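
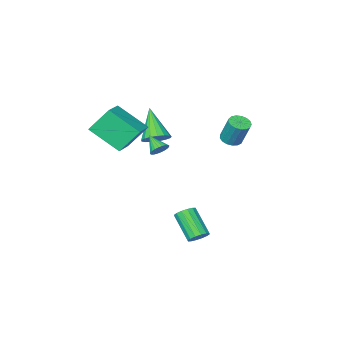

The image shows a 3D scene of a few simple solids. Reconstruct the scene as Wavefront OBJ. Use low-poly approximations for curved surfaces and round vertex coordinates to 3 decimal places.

v 2.149 3.18 3.072
v 2.473 2.954 2.749
v 2.211 2.36 3.708
v 2.599 3.054 2.866
v 2.656 3.174 3.015
v 2.636 3.294 3.172
v 2.543 3.397 3.314
v 2.389 3.467 3.419
v 2.199 3.494 3.472
v 2.001 3.472 3.463
v 1.826 3.406 3.395
v 1.7 3.306 3.278
v 1.643 3.187 3.129
v 1.662 3.067 2.972
v 1.756 2.964 2.83
v 1.91 2.894 2.725
v 2.1 2.867 2.673
v 2.298 2.889 2.681
v -2.867 1.832 1.942
v -2.313 1.66 2.05
v -2.379 2.296 3.406
v -2.933 2.468 3.298
v -2.283 1.914 1.932
v -2.349 2.551 3.288
v -2.386 2.15 1.816
v -2.453 2.787 3.172
v -2.6 2.313 1.729
v -2.667 2.95 3.085
v -2.875 2.366 1.691
v -2.942 3.002 3.047
v -3.148 2.296 1.71
v -3.214 2.932 3.067
v -3.356 2.12 1.782
v -3.423 2.756 3.139
v -3.453 1.878 1.891
v -3.519 2.514 3.248
v -3.415 1.625 2.012
v -3.482 2.262 3.368
v -3.251 1.42 2.116
v -3.318 2.056 3.473
v -3 1.309 2.181
v -3.066 1.946 3.537
v -2.718 1.318 2.19
v -2.784 1.954 3.547
v -2.47 1.444 2.143
v -2.536 2.081 3.5
v 0.558 4.129 -2.92
v 0.987 3.856 -3.2
v 0.97 2.619 -2.02
v 0.542 2.891 -1.74
v 1.125 4.039 -3.006
v 1.108 2.802 -1.826
v 1.111 4.246 -2.789
v 1.095 3.009 -1.609
v 0.949 4.422 -2.607
v 0.933 3.184 -1.427
v 0.683 4.519 -2.509
v 0.666 3.281 -1.329
v 0.383 4.511 -2.521
v 0.366 3.274 -1.341
v 0.13 4.401 -2.64
v 0.113 3.164 -1.46
v -0.008 4.218 -2.834
v -0.025 2.981 -1.654
v 0.005 4.011 -3.051
v -0.011 2.774 -1.871
v 0.167 3.836 -3.233
v 0.151 2.598 -2.053
v 0.434 3.739 -3.331
v 0.417 2.501 -2.151
v 0.734 3.746 -3.319
v 0.717 2.509 -2.139
v 0.37 0.068 2.062
v 1.095 -0.16 2.062
v -0.01 -1.148 3.618
v 1.094 0.127 2.285
v 0.927 0.4 2.458
v 0.632 0.597 2.54
v 0.278 0.673 2.513
v -0.056 0.61 2.382
v -0.292 0.423 2.178
v -0.376 0.154 1.948
v -0.29 -0.134 1.744
v -0.052 -0.376 1.612
v 0.282 -0.517 1.584
v 0.637 -0.523 1.666
v 0.93 -0.394 1.838
v 2.053 0.156 2.053
v 2.936 -1.225 3.199
v 1.198 0.669 3.33
v 2.08 -0.712 4.476
v 3.12 1.112 2.384
v 4.002 -0.269 3.53
v 2.264 1.625 3.661
v 3.147 0.244 4.807
f 2 1 4
f 2 4 3
f 4 1 5
f 4 5 3
f 5 1 6
f 5 6 3
f 6 1 7
f 6 7 3
f 7 1 8
f 7 8 3
f 8 1 9
f 8 9 3
f 9 1 10
f 9 10 3
f 10 1 11
f 10 11 3
f 11 1 12
f 11 12 3
f 12 1 13
f 12 13 3
f 13 1 14
f 13 14 3
f 14 1 15
f 14 15 3
f 15 1 16
f 15 16 3
f 16 1 17
f 16 17 3
f 17 1 18
f 17 18 3
f 18 1 2
f 18 2 3
f 20 19 23
f 20 23 21
f 21 23 24
f 21 24 22
f 23 19 25
f 23 25 24
f 24 25 26
f 24 26 22
f 25 19 27
f 25 27 26
f 26 27 28
f 26 28 22
f 27 19 29
f 27 29 28
f 28 29 30
f 28 30 22
f 29 19 31
f 29 31 30
f 30 31 32
f 30 32 22
f 31 19 33
f 31 33 32
f 32 33 34
f 32 34 22
f 33 19 35
f 33 35 34
f 34 35 36
f 34 36 22
f 35 19 37
f 35 37 36
f 36 37 38
f 36 38 22
f 37 19 39
f 37 39 38
f 38 39 40
f 38 40 22
f 39 19 41
f 39 41 40
f 40 41 42
f 40 42 22
f 41 19 43
f 41 43 42
f 42 43 44
f 42 44 22
f 43 19 45
f 43 45 44
f 44 45 46
f 44 46 22
f 45 19 20
f 45 20 46
f 46 20 21
f 46 21 22
f 48 47 51
f 48 51 49
f 49 51 52
f 49 52 50
f 51 47 53
f 51 53 52
f 52 53 54
f 52 54 50
f 53 47 55
f 53 55 54
f 54 55 56
f 54 56 50
f 55 47 57
f 55 57 56
f 56 57 58
f 56 58 50
f 57 47 59
f 57 59 58
f 58 59 60
f 58 60 50
f 59 47 61
f 59 61 60
f 60 61 62
f 60 62 50
f 61 47 63
f 61 63 62
f 62 63 64
f 62 64 50
f 63 47 65
f 63 65 64
f 64 65 66
f 64 66 50
f 65 47 67
f 65 67 66
f 66 67 68
f 66 68 50
f 67 47 69
f 67 69 68
f 68 69 70
f 68 70 50
f 69 47 71
f 69 71 70
f 70 71 72
f 70 72 50
f 71 47 48
f 71 48 72
f 72 48 49
f 72 49 50
f 74 73 76
f 74 76 75
f 76 73 77
f 76 77 75
f 77 73 78
f 77 78 75
f 78 73 79
f 78 79 75
f 79 73 80
f 79 80 75
f 80 73 81
f 80 81 75
f 81 73 82
f 81 82 75
f 82 73 83
f 82 83 75
f 83 73 84
f 83 84 75
f 84 73 85
f 84 85 75
f 85 73 86
f 85 86 75
f 86 73 87
f 86 87 75
f 87 73 74
f 87 74 75
f 89 91 88
f 92 89 88
f 88 91 90
f 90 92 88
f 89 95 91
f 93 89 92
f 93 95 89
f 91 95 90
f 94 92 90
f 90 95 94
f 94 93 92
f 95 93 94



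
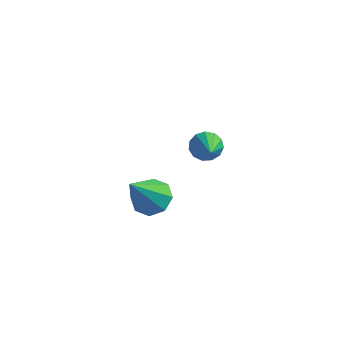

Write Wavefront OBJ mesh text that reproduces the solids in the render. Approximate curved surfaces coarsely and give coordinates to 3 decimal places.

v -2.342 1.394 -4.437
v -1.739 1.721 -4.514
v -1.438 -0.014 -3.323
v -1.904 1.868 -4.194
v -2.208 1.865 -3.951
v -2.555 1.712 -3.863
v -2.834 1.458 -3.957
v -2.957 1.184 -4.204
v -2.885 0.976 -4.524
v -2.64 0.901 -4.817
v -2.302 0.982 -4.99
v -1.976 1.194 -4.987
v -1.766 1.469 -4.809
v -2.253 -3.185 -3.761
v -1.877 -2.595 -3.296
v -2.467 -4.435 -1.999
v -2.515 -2.52 -3.32
v -3 -2.834 -3.602
v -3.047 -3.355 -3.977
v -2.629 -3.776 -4.225
v -1.991 -3.851 -4.201
v -1.506 -3.536 -3.919
v -1.459 -3.016 -3.544
f 2 1 4
f 2 4 3
f 4 1 5
f 4 5 3
f 5 1 6
f 5 6 3
f 6 1 7
f 6 7 3
f 7 1 8
f 7 8 3
f 8 1 9
f 8 9 3
f 9 1 10
f 9 10 3
f 10 1 11
f 10 11 3
f 11 1 12
f 11 12 3
f 12 1 13
f 12 13 3
f 13 1 2
f 13 2 3
f 15 14 17
f 15 17 16
f 17 14 18
f 17 18 16
f 18 14 19
f 18 19 16
f 19 14 20
f 19 20 16
f 20 14 21
f 20 21 16
f 21 14 22
f 21 22 16
f 22 14 23
f 22 23 16
f 23 14 15
f 23 15 16



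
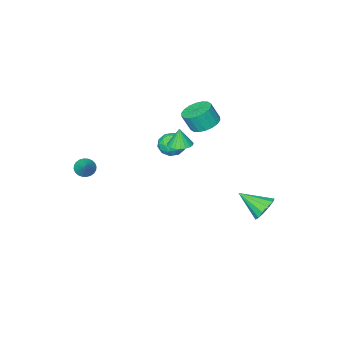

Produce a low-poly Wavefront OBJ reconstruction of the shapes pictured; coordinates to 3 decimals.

v -1.494 -0.9 1.334
v -0.664 -0.831 1.214
v -1.516 -2.009 0.546
v -0.686 -1.94 0.426
v -0.985 -2.153 1.183
v -0.971 -1.467 1.67
v -1.209 -1.373 0.09
v -1.195 -0.687 0.577
v -0.488 -1.123 0.445
v -0.35 -1.605 1.12
v -1.83 -1.235 0.64
v -1.692 -1.717 1.315
v -1.077 -0.768 1.343
v -1.103 -2.072 0.417
v -1.279 -2.197 0.862
v -0.791 -2.157 0.791
v -1.257 -1.142 1.611
v -0.77 -1.102 1.54
v -0.958 -1.879 1.522
v -1.41 -1.738 0.22
v -0.923 -1.698 0.149
v -1.389 -0.683 0.969
v -0.901 -0.643 0.898
v -1.222 -0.961 0.238
v -0.486 -0.899 0.82
v -0.499 -1.551 0.357
v -0.806 -1.218 0.16
v -0.798 -0.815 0.446
v -0.404 -1.183 1.217
v -0.418 -1.835 0.754
v -0.593 -1.96 1.199
v -0.585 -1.557 1.485
v -0.301 -1.354 0.765
v -1.762 -1.005 1.006
v -1.776 -1.657 0.543
v -1.595 -1.283 0.275
v -1.587 -0.88 0.561
v -1.681 -1.289 1.403
v -1.694 -1.941 0.94
v -1.382 -2.025 1.314
v -1.374 -1.622 1.6
v -1.879 -1.486 0.995
v -0.831 -0.302 1.629
v -0.15 -0.535 1.624
v -0.869 -0.438 2.771
v -0.115 -0.24 1.66
v -0.203 0.044 1.691
v -0.4 0.269 1.711
v -0.672 0.394 1.717
v -0.971 0.399 1.708
v -1.246 0.283 1.685
v -1.45 0.066 1.652
v -1.546 -0.216 1.616
v -1.518 -0.512 1.582
v -1.372 -0.772 1.556
v -1.133 -0.951 1.543
v -0.841 -1.017 1.544
v -0.547 -0.961 1.561
v -0.303 -0.79 1.589
v -3.283 4.046 -2.269
v -2.868 3.783 -2.987
v -2.457 2.794 -1.331
v -2.584 4.125 -2.78
v -2.522 4.442 -2.412
v -2.702 4.634 -1.998
v -3.066 4.639 -1.67
v -3.5 4.455 -1.532
v -3.864 4.142 -1.629
v -4.045 3.799 -1.928
v -3.983 3.534 -2.336
v -3.7 3.432 -2.723
v -3.284 3.525 -2.965
v -3.174 -1.101 1.932
v -2.634 -1.737 1.545
v -2.246 -2.075 2.64
v -2.786 -1.439 3.028
v -2.391 -1.408 1.56
v -2.003 -1.746 2.655
v -2.303 -1.018 1.649
v -1.915 -1.356 2.744
v -2.387 -0.645 1.794
v -1.999 -0.983 2.889
v -2.628 -0.362 1.967
v -2.239 -0.7 3.062
v -2.976 -0.225 2.132
v -2.588 -0.563 3.228
v -3.364 -0.262 2.259
v -2.976 -0.6 3.354
v -3.714 -0.465 2.32
v -3.326 -0.803 3.415
v -3.957 -0.794 2.305
v -3.569 -1.132 3.4
v -4.045 -1.184 2.216
v -3.657 -1.522 3.311
v -3.961 -1.557 2.071
v -3.573 -1.895 3.166
v -3.721 -1.84 1.898
v -3.332 -2.178 2.993
v -3.372 -1.977 1.732
v -2.984 -2.315 2.828
v -2.984 -1.94 1.606
v -2.596 -2.278 2.701
v 2.961 -3.995 -0.785
v 3.329 -3.763 -1.241
v 3.479 -3.185 0.045
v 3.131 -3.617 -1.26
v 2.908 -3.529 -1.206
v 2.693 -3.513 -1.089
v 2.519 -3.569 -0.925
v 2.412 -3.69 -0.74
v 2.388 -3.858 -0.561
v 2.452 -4.047 -0.417
v 2.594 -4.227 -0.329
v 2.791 -4.373 -0.31
v 3.014 -4.461 -0.364
v 3.23 -4.477 -0.482
v 3.404 -4.421 -0.645
v 3.511 -4.3 -0.83
v 3.534 -4.132 -1.009
v 3.47 -3.943 -1.153
f 1 38 17
f 38 12 41
f 17 41 6
f 38 41 17
f 1 17 13
f 17 6 18
f 13 18 2
f 17 18 13
f 1 13 22
f 13 2 23
f 22 23 8
f 13 23 22
f 1 22 34
f 22 8 37
f 34 37 11
f 22 37 34
f 1 34 38
f 34 11 42
f 38 42 12
f 34 42 38
f 2 18 29
f 18 6 32
f 29 32 10
f 18 32 29
f 6 41 19
f 41 12 40
f 19 40 5
f 41 40 19
f 12 42 39
f 42 11 35
f 39 35 3
f 42 35 39
f 11 37 36
f 37 8 24
f 36 24 7
f 37 24 36
f 8 23 28
f 23 2 25
f 28 25 9
f 23 25 28
f 4 30 16
f 30 10 31
f 16 31 5
f 30 31 16
f 4 16 14
f 16 5 15
f 14 15 3
f 16 15 14
f 4 14 21
f 14 3 20
f 21 20 7
f 14 20 21
f 4 21 26
f 21 7 27
f 26 27 9
f 21 27 26
f 4 26 30
f 26 9 33
f 30 33 10
f 26 33 30
f 5 31 19
f 31 10 32
f 19 32 6
f 31 32 19
f 3 15 39
f 15 5 40
f 39 40 12
f 15 40 39
f 7 20 36
f 20 3 35
f 36 35 11
f 20 35 36
f 9 27 28
f 27 7 24
f 28 24 8
f 27 24 28
f 10 33 29
f 33 9 25
f 29 25 2
f 33 25 29
f 44 43 46
f 44 46 45
f 46 43 47
f 46 47 45
f 47 43 48
f 47 48 45
f 48 43 49
f 48 49 45
f 49 43 50
f 49 50 45
f 50 43 51
f 50 51 45
f 51 43 52
f 51 52 45
f 52 43 53
f 52 53 45
f 53 43 54
f 53 54 45
f 54 43 55
f 54 55 45
f 55 43 56
f 55 56 45
f 56 43 57
f 56 57 45
f 57 43 58
f 57 58 45
f 58 43 59
f 58 59 45
f 59 43 44
f 59 44 45
f 61 60 63
f 61 63 62
f 63 60 64
f 63 64 62
f 64 60 65
f 64 65 62
f 65 60 66
f 65 66 62
f 66 60 67
f 66 67 62
f 67 60 68
f 67 68 62
f 68 60 69
f 68 69 62
f 69 60 70
f 69 70 62
f 70 60 71
f 70 71 62
f 71 60 72
f 71 72 62
f 72 60 61
f 72 61 62
f 74 73 77
f 74 77 75
f 75 77 78
f 75 78 76
f 77 73 79
f 77 79 78
f 78 79 80
f 78 80 76
f 79 73 81
f 79 81 80
f 80 81 82
f 80 82 76
f 81 73 83
f 81 83 82
f 82 83 84
f 82 84 76
f 83 73 85
f 83 85 84
f 84 85 86
f 84 86 76
f 85 73 87
f 85 87 86
f 86 87 88
f 86 88 76
f 87 73 89
f 87 89 88
f 88 89 90
f 88 90 76
f 89 73 91
f 89 91 90
f 90 91 92
f 90 92 76
f 91 73 93
f 91 93 92
f 92 93 94
f 92 94 76
f 93 73 95
f 93 95 94
f 94 95 96
f 94 96 76
f 95 73 97
f 95 97 96
f 96 97 98
f 96 98 76
f 97 73 99
f 97 99 98
f 98 99 100
f 98 100 76
f 99 73 101
f 99 101 100
f 100 101 102
f 100 102 76
f 101 73 74
f 101 74 102
f 102 74 75
f 102 75 76
f 104 103 106
f 104 106 105
f 106 103 107
f 106 107 105
f 107 103 108
f 107 108 105
f 108 103 109
f 108 109 105
f 109 103 110
f 109 110 105
f 110 103 111
f 110 111 105
f 111 103 112
f 111 112 105
f 112 103 113
f 112 113 105
f 113 103 114
f 113 114 105
f 114 103 115
f 114 115 105
f 115 103 116
f 115 116 105
f 116 103 117
f 116 117 105
f 117 103 118
f 117 118 105
f 118 103 119
f 118 119 105
f 119 103 120
f 119 120 105
f 120 103 104
f 120 104 105



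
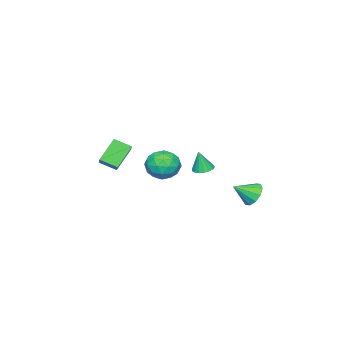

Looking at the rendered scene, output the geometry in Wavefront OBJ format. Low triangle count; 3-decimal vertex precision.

v -2.157 4.108 -3.267
v -1.789 3.892 -3.908
v -1.403 3.392 -2.593
v -1.573 4.28 -3.738
v -1.58 4.603 -3.388
v -1.807 4.736 -2.992
v -2.169 4.63 -2.701
v -2.526 4.324 -2.627
v -2.742 3.936 -2.797
v -2.735 3.613 -3.147
v -2.507 3.48 -3.543
v -2.146 3.586 -3.834
v -3.547 -1.535 -2.703
v -3.107 -0.943 -3.393
v -2.093 -2.177 -2.327
v -1.653 -1.585 -3.017
v -2.042 -1.18 -2.178
v -2.941 -0.783 -2.41
v -2.259 -2.337 -3.31
v -3.158 -1.94 -3.542
v -2.312 -1.439 -3.768
v -2.177 -0.724 -3.068
v -3.023 -2.396 -2.652
v -2.888 -1.681 -1.952
v -3.455 -1.183 -3.081
v -1.745 -1.937 -2.639
v -1.974 -1.699 -2.146
v -1.715 -1.351 -2.551
v -3.357 -1.089 -2.504
v -3.098 -0.741 -2.909
v -2.472 -0.88 -2.195
v -2.102 -2.379 -2.811
v -1.843 -2.031 -3.216
v -3.485 -1.769 -3.169
v -3.226 -1.421 -3.574
v -2.728 -2.24 -3.525
v -2.729 -1.126 -3.707
v -1.874 -1.503 -3.486
v -2.23 -1.945 -3.658
v -2.759 -1.712 -3.794
v -2.65 -0.706 -3.296
v -1.795 -1.083 -3.074
v -2.023 -0.845 -2.581
v -2.552 -0.612 -2.718
v -2.182 -0.997 -3.516
v -3.405 -2.037 -2.646
v -2.55 -2.414 -2.424
v -2.648 -2.508 -3.002
v -3.177 -2.275 -3.139
v -3.326 -1.617 -2.234
v -2.471 -1.994 -2.013
v -2.441 -1.408 -1.926
v -2.97 -1.175 -2.062
v -3.018 -2.123 -2.204
v 2.22 -0.236 0.498
v 2.523 -1.07 0.914
v 3.119 0.456 1.23
v 3.422 -0.378 1.646
v 3.198 -0.402 -0.546
v 3.501 -1.236 -0.13
v 4.097 0.29 0.186
v 4.4 -0.544 0.602
v -3.264 0.477 -2.847
v -2.791 0.847 -2.853
v -3.096 0.283 -1.633
v -3.013 1.02 -2.794
v -3.292 1.068 -2.748
v -3.565 0.981 -2.724
v -3.769 0.779 -2.729
v -3.857 0.507 -2.76
v -3.809 0.229 -2.811
v -3.636 0.007 -2.87
v -3.378 -0.107 -2.924
v -3.094 -0.087 -2.96
v -2.849 0.062 -2.97
v -2.698 0.306 -2.952
v -2.678 0.589 -2.909
f 2 1 4
f 2 4 3
f 4 1 5
f 4 5 3
f 5 1 6
f 5 6 3
f 6 1 7
f 6 7 3
f 7 1 8
f 7 8 3
f 8 1 9
f 8 9 3
f 9 1 10
f 9 10 3
f 10 1 11
f 10 11 3
f 11 1 12
f 11 12 3
f 12 1 2
f 12 2 3
f 13 50 29
f 50 24 53
f 29 53 18
f 50 53 29
f 13 29 25
f 29 18 30
f 25 30 14
f 29 30 25
f 13 25 34
f 25 14 35
f 34 35 20
f 25 35 34
f 13 34 46
f 34 20 49
f 46 49 23
f 34 49 46
f 13 46 50
f 46 23 54
f 50 54 24
f 46 54 50
f 14 30 41
f 30 18 44
f 41 44 22
f 30 44 41
f 18 53 31
f 53 24 52
f 31 52 17
f 53 52 31
f 24 54 51
f 54 23 47
f 51 47 15
f 54 47 51
f 23 49 48
f 49 20 36
f 48 36 19
f 49 36 48
f 20 35 40
f 35 14 37
f 40 37 21
f 35 37 40
f 16 42 28
f 42 22 43
f 28 43 17
f 42 43 28
f 16 28 26
f 28 17 27
f 26 27 15
f 28 27 26
f 16 26 33
f 26 15 32
f 33 32 19
f 26 32 33
f 16 33 38
f 33 19 39
f 38 39 21
f 33 39 38
f 16 38 42
f 38 21 45
f 42 45 22
f 38 45 42
f 17 43 31
f 43 22 44
f 31 44 18
f 43 44 31
f 15 27 51
f 27 17 52
f 51 52 24
f 27 52 51
f 19 32 48
f 32 15 47
f 48 47 23
f 32 47 48
f 21 39 40
f 39 19 36
f 40 36 20
f 39 36 40
f 22 45 41
f 45 21 37
f 41 37 14
f 45 37 41
f 56 58 55
f 59 56 55
f 55 58 57
f 57 59 55
f 56 62 58
f 60 56 59
f 60 62 56
f 58 62 57
f 61 59 57
f 57 62 61
f 61 60 59
f 62 60 61
f 64 63 66
f 64 66 65
f 66 63 67
f 66 67 65
f 67 63 68
f 67 68 65
f 68 63 69
f 68 69 65
f 69 63 70
f 69 70 65
f 70 63 71
f 70 71 65
f 71 63 72
f 71 72 65
f 72 63 73
f 72 73 65
f 73 63 74
f 73 74 65
f 74 63 75
f 74 75 65
f 75 63 76
f 75 76 65
f 76 63 77
f 76 77 65
f 77 63 64
f 77 64 65



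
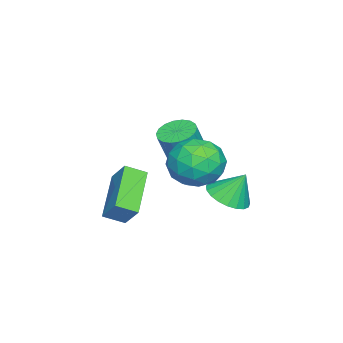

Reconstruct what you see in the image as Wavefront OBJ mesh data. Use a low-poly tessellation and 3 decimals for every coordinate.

v 1.755 -3.739 -3.007
v 2.099 -4.444 -2.63
v 0.026 -4.036 -1.985
v 0.37 -4.74 -1.608
v 2.13 -3.12 -2.192
v 2.474 -3.824 -1.815
v 0.401 -3.416 -1.17
v 0.745 -4.121 -0.793
v -0.368 -0.77 -2.23
v 0.362 -1.15 -1.948
v -0.472 -0.17 -1.15
v 0.489 -0.849 -2.103
v 0.468 -0.534 -2.28
v 0.303 -0.26 -2.448
v 0.022 -0.074 -2.578
v -0.327 -0.008 -2.649
v -0.683 -0.074 -2.647
v -0.984 -0.26 -2.573
v -1.179 -0.534 -2.439
v -1.233 -0.849 -2.27
v -1.138 -1.15 -2.094
v -0.909 -1.386 -1.941
v -0.587 -1.515 -1.838
v -0.227 -1.515 -1.803
v 0.109 -1.386 -1.842
v -1.711 -2.553 -1.48
v -1.014 -2.53 -1.728
v -0.392 -2.864 -0.007
v -1.089 -2.887 0.24
v -1.073 -2.216 -1.646
v -0.451 -2.551 0.075
v -1.258 -1.97 -1.531
v -0.636 -2.304 0.19
v -1.533 -1.838 -1.406
v -0.911 -2.173 0.315
v -1.843 -1.849 -1.296
v -1.221 -2.183 0.425
v -2.127 -1.998 -1.222
v -1.505 -2.333 0.499
v -2.329 -2.258 -1.2
v -1.707 -2.592 0.521
v -2.408 -2.576 -1.233
v -1.786 -2.91 0.488
v -2.349 -2.889 -1.315
v -1.727 -3.224 0.406
v -2.164 -3.136 -1.43
v -1.542 -3.47 0.291
v -1.889 -3.267 -1.555
v -1.267 -3.602 0.166
v -1.579 -3.257 -1.665
v -0.957 -3.591 0.056
v -1.295 -3.107 -1.739
v -0.673 -3.442 -0.018
v -1.093 -2.848 -1.761
v -0.471 -3.182 -0.04
v 1.391 -1.274 0.91
v 2.012 -0.661 1.515
v 2.648 -1.399 -0.255
v 3.269 -0.786 0.35
v 3.019 -1.768 0.669
v 2.242 -1.69 1.389
v 2.418 -0.37 -0.129
v 1.641 -0.292 0.591
v 2.647 -0.102 0.873
v 3.019 -0.966 1.366
v 1.641 -1.094 -0.106
v 2.013 -1.958 0.387
v 1.591 -0.956 1.315
v 3.069 -1.104 -0.055
v 2.921 -1.68 0.133
v 3.287 -1.32 0.488
v 1.726 -1.561 1.241
v 2.092 -1.201 1.596
v 2.683 -1.852 1.099
v 2.568 -0.859 -0.336
v 2.934 -0.499 0.019
v 1.373 -0.74 0.772
v 1.739 -0.38 1.127
v 1.977 -0.208 0.161
v 2.33 -0.268 1.293
v 3.069 -0.342 0.608
v 2.568 -0.097 0.326
v 2.112 -0.051 0.75
v 2.548 -0.776 1.583
v 3.287 -0.849 0.898
v 3.14 -1.426 1.086
v 2.683 -1.381 1.509
v 2.921 -0.447 1.205
v 1.373 -1.211 0.362
v 2.112 -1.284 -0.323
v 1.977 -0.679 -0.249
v 1.52 -0.634 0.174
v 1.591 -1.718 0.652
v 2.33 -1.792 -0.033
v 2.548 -2.009 0.51
v 2.092 -1.963 0.934
v 1.739 -1.613 0.055
f 2 4 1
f 5 2 1
f 1 4 3
f 3 5 1
f 2 8 4
f 6 2 5
f 6 8 2
f 4 8 3
f 7 5 3
f 3 8 7
f 7 6 5
f 8 6 7
f 10 9 12
f 10 12 11
f 12 9 13
f 12 13 11
f 13 9 14
f 13 14 11
f 14 9 15
f 14 15 11
f 15 9 16
f 15 16 11
f 16 9 17
f 16 17 11
f 17 9 18
f 17 18 11
f 18 9 19
f 18 19 11
f 19 9 20
f 19 20 11
f 20 9 21
f 20 21 11
f 21 9 22
f 21 22 11
f 22 9 23
f 22 23 11
f 23 9 24
f 23 24 11
f 24 9 25
f 24 25 11
f 25 9 10
f 25 10 11
f 27 26 30
f 27 30 28
f 28 30 31
f 28 31 29
f 30 26 32
f 30 32 31
f 31 32 33
f 31 33 29
f 32 26 34
f 32 34 33
f 33 34 35
f 33 35 29
f 34 26 36
f 34 36 35
f 35 36 37
f 35 37 29
f 36 26 38
f 36 38 37
f 37 38 39
f 37 39 29
f 38 26 40
f 38 40 39
f 39 40 41
f 39 41 29
f 40 26 42
f 40 42 41
f 41 42 43
f 41 43 29
f 42 26 44
f 42 44 43
f 43 44 45
f 43 45 29
f 44 26 46
f 44 46 45
f 45 46 47
f 45 47 29
f 46 26 48
f 46 48 47
f 47 48 49
f 47 49 29
f 48 26 50
f 48 50 49
f 49 50 51
f 49 51 29
f 50 26 52
f 50 52 51
f 51 52 53
f 51 53 29
f 52 26 54
f 52 54 53
f 53 54 55
f 53 55 29
f 54 26 27
f 54 27 55
f 55 27 28
f 55 28 29
f 56 93 72
f 93 67 96
f 72 96 61
f 93 96 72
f 56 72 68
f 72 61 73
f 68 73 57
f 72 73 68
f 56 68 77
f 68 57 78
f 77 78 63
f 68 78 77
f 56 77 89
f 77 63 92
f 89 92 66
f 77 92 89
f 56 89 93
f 89 66 97
f 93 97 67
f 89 97 93
f 57 73 84
f 73 61 87
f 84 87 65
f 73 87 84
f 61 96 74
f 96 67 95
f 74 95 60
f 96 95 74
f 67 97 94
f 97 66 90
f 94 90 58
f 97 90 94
f 66 92 91
f 92 63 79
f 91 79 62
f 92 79 91
f 63 78 83
f 78 57 80
f 83 80 64
f 78 80 83
f 59 85 71
f 85 65 86
f 71 86 60
f 85 86 71
f 59 71 69
f 71 60 70
f 69 70 58
f 71 70 69
f 59 69 76
f 69 58 75
f 76 75 62
f 69 75 76
f 59 76 81
f 76 62 82
f 81 82 64
f 76 82 81
f 59 81 85
f 81 64 88
f 85 88 65
f 81 88 85
f 60 86 74
f 86 65 87
f 74 87 61
f 86 87 74
f 58 70 94
f 70 60 95
f 94 95 67
f 70 95 94
f 62 75 91
f 75 58 90
f 91 90 66
f 75 90 91
f 64 82 83
f 82 62 79
f 83 79 63
f 82 79 83
f 65 88 84
f 88 64 80
f 84 80 57
f 88 80 84



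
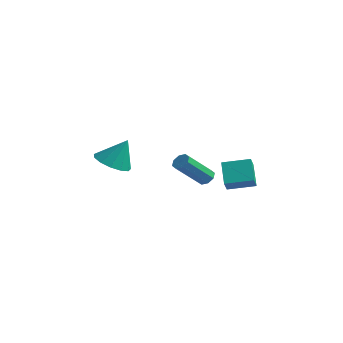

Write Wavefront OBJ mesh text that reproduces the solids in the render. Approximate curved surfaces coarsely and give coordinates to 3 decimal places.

v 0.316 -0.402 -0.775
v 0.676 -0.165 -0.434
v 0.305 -1.681 1.015
v -0.056 -1.918 0.675
v 0.285 -0.019 -0.382
v -0.086 -1.535 1.068
v -0.088 -0.097 -0.559
v -0.46 -1.613 0.89
v -0.225 -0.354 -0.863
v -0.596 -1.87 0.586
v -0.045 -0.639 -1.115
v -0.416 -2.155 0.334
v 0.346 -0.785 -1.168
v -0.025 -2.301 0.282
v 0.72 -0.707 -0.99
v 0.348 -2.223 0.459
v 0.856 -0.45 -0.686
v 0.485 -1.966 0.763
v 1.657 -0.538 0.275
v 1.93 -1.043 0.874
v 2.785 0.409 0.557
v 3.059 -0.096 1.157
v 2.541 -1.284 -0.757
v 2.815 -1.789 -0.157
v 3.67 -0.337 -0.474
v 3.943 -0.842 0.125
v -3.522 -3.375 0.096
v -2.556 -3.16 -0.338
v -2.958 -2.785 1.644
v -2.891 -2.657 -0.407
v -3.427 -2.382 -0.317
v -3.992 -2.422 -0.096
v -4.408 -2.765 0.186
v -4.543 -3.301 0.44
v -4.354 -3.861 0.584
v -3.9 -4.267 0.573
v -3.326 -4.389 0.411
v -2.815 -4.19 0.149
v -2.528 -3.731 -0.13
f 2 1 5
f 2 5 3
f 3 5 6
f 3 6 4
f 5 1 7
f 5 7 6
f 6 7 8
f 6 8 4
f 7 1 9
f 7 9 8
f 8 9 10
f 8 10 4
f 9 1 11
f 9 11 10
f 10 11 12
f 10 12 4
f 11 1 13
f 11 13 12
f 12 13 14
f 12 14 4
f 13 1 15
f 13 15 14
f 14 15 16
f 14 16 4
f 15 1 17
f 15 17 16
f 16 17 18
f 16 18 4
f 17 1 2
f 17 2 18
f 18 2 3
f 18 3 4
f 20 22 19
f 23 20 19
f 19 22 21
f 21 23 19
f 20 26 22
f 24 20 23
f 24 26 20
f 22 26 21
f 25 23 21
f 21 26 25
f 25 24 23
f 26 24 25
f 28 27 30
f 28 30 29
f 30 27 31
f 30 31 29
f 31 27 32
f 31 32 29
f 32 27 33
f 32 33 29
f 33 27 34
f 33 34 29
f 34 27 35
f 34 35 29
f 35 27 36
f 35 36 29
f 36 27 37
f 36 37 29
f 37 27 38
f 37 38 29
f 38 27 39
f 38 39 29
f 39 27 28
f 39 28 29



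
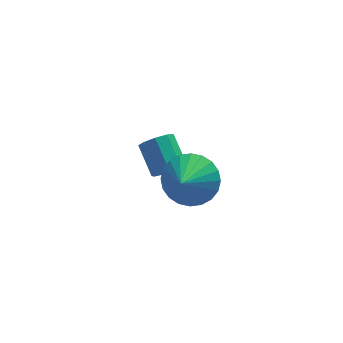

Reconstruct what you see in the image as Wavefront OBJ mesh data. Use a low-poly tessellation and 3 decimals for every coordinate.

v -2.564 0.729 -1.578
v -2.26 1.054 -1.995
v -2.451 2.076 -1.339
v -2.756 1.751 -0.922
v -2.666 1.04 -2.093
v -2.857 2.063 -1.436
v -3.024 0.881 -1.95
v -3.215 1.904 -1.293
v -3.167 0.651 -1.633
v -3.358 1.673 -0.976
v -3.028 0.457 -1.29
v -3.219 1.479 -0.633
v -2.673 0.39 -1.083
v -2.864 1.413 -0.426
v -2.266 0.482 -1.107
v -2.457 1.504 -0.45
v -1.999 0.689 -1.352
v -2.19 1.711 -0.695
v -1.997 0.915 -1.703
v -2.188 1.937 -1.046
v -2.659 -2.316 1.287
v -2.19 -1.911 1.967
v -3.161 -3.124 2.113
v -2.495 -1.721 1.968
v -2.824 -1.621 1.866
v -3.128 -1.627 1.675
v -3.361 -1.738 1.425
v -3.487 -1.937 1.155
v -3.487 -2.194 0.904
v -3.36 -2.469 0.711
v -3.128 -2.722 0.606
v -2.823 -2.912 0.605
v -2.494 -3.012 0.707
v -2.19 -3.006 0.898
v -1.957 -2.895 1.148
v -1.831 -2.696 1.419
v -1.831 -2.439 1.669
v -1.958 -2.163 1.862
f 2 1 5
f 2 5 3
f 3 5 6
f 3 6 4
f 5 1 7
f 5 7 6
f 6 7 8
f 6 8 4
f 7 1 9
f 7 9 8
f 8 9 10
f 8 10 4
f 9 1 11
f 9 11 10
f 10 11 12
f 10 12 4
f 11 1 13
f 11 13 12
f 12 13 14
f 12 14 4
f 13 1 15
f 13 15 14
f 14 15 16
f 14 16 4
f 15 1 17
f 15 17 16
f 16 17 18
f 16 18 4
f 17 1 19
f 17 19 18
f 18 19 20
f 18 20 4
f 19 1 2
f 19 2 20
f 20 2 3
f 20 3 4
f 22 21 24
f 22 24 23
f 24 21 25
f 24 25 23
f 25 21 26
f 25 26 23
f 26 21 27
f 26 27 23
f 27 21 28
f 27 28 23
f 28 21 29
f 28 29 23
f 29 21 30
f 29 30 23
f 30 21 31
f 30 31 23
f 31 21 32
f 31 32 23
f 32 21 33
f 32 33 23
f 33 21 34
f 33 34 23
f 34 21 35
f 34 35 23
f 35 21 36
f 35 36 23
f 36 21 37
f 36 37 23
f 37 21 38
f 37 38 23
f 38 21 22
f 38 22 23



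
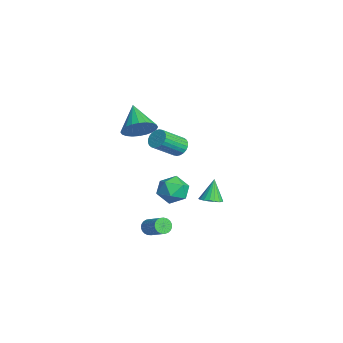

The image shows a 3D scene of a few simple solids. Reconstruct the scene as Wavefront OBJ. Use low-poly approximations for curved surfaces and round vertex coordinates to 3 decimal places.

v 0.049 -0.496 -4.091
v 0.356 -0.85 -4.315
v 1.458 -0.379 -3.553
v 1.151 -0.024 -3.329
v 0.376 -0.682 -4.449
v 1.478 -0.211 -3.687
v 0.341 -0.481 -4.521
v 1.442 -0.01 -3.76
v 0.254 -0.283 -4.519
v 1.356 0.188 -3.757
v 0.132 -0.122 -4.443
v 1.234 0.349 -3.681
v -0.004 -0.025 -4.305
v 1.098 0.446 -3.544
v -0.131 -0.009 -4.131
v 0.971 0.462 -3.369
v -0.227 -0.078 -3.95
v 0.875 0.393 -3.188
v -0.275 -0.219 -3.793
v 0.827 0.252 -3.031
v -0.267 -0.407 -3.688
v 0.835 0.064 -2.926
v -0.205 -0.611 -3.652
v 0.897 -0.14 -2.89
v -0.098 -0.795 -3.692
v 1.004 -0.324 -2.931
v 0.034 -0.927 -3.801
v 1.135 -0.456 -3.04
v 0.168 -0.985 -3.961
v 1.27 -0.514 -3.199
v 0.282 -0.957 -4.142
v 1.384 -0.486 -3.381
v -2.398 3.462 -4.164
v -1.765 3.524 -3.922
v -2.922 3.798 -2.876
v -1.828 3.804 -4.02
v -2.003 4.015 -4.147
v -2.256 4.117 -4.277
v -2.538 4.09 -4.384
v -2.792 3.938 -4.448
v -2.968 3.692 -4.456
v -3.03 3.4 -4.405
v -2.968 3.121 -4.307
v -2.793 2.909 -4.18
v -2.539 2.807 -4.05
v -2.258 2.834 -3.943
v -2.004 2.986 -3.879
v -1.828 3.233 -3.872
v -0.25 -0.935 3.225
v 0.213 -1.424 3.923
v -1.73 -0.925 4.215
v 0.283 -1.066 4.025
v 0.272 -0.688 4.004
v 0.182 -0.348 3.866
v 0.025 -0.097 3.629
v -0.173 0.026 3.331
v -0.383 0.003 3.017
v -0.573 -0.162 2.735
v -0.714 -0.446 2.527
v -0.784 -0.804 2.426
v -0.773 -1.181 2.446
v -0.682 -1.522 2.585
v -0.526 -1.772 2.821
v -0.327 -1.896 3.119
v -0.117 -1.873 3.433
v 0.073 -1.707 3.715
v -2.145 1.408 -2.366
v -1.461 1.552 -3.051
v -1.099 0.608 -1.489
v -0.415 0.752 -2.174
v -0.741 1.505 -1.642
v -1.387 2 -2.184
v -1.173 0.16 -2.356
v -1.819 0.655 -2.898
v -0.86 0.781 -3.044
v -0.594 1.612 -2.603
v -1.966 0.548 -1.937
v -1.7 1.379 -1.496
v 0.626 0.941 2.18
v 1.186 1.177 2.237
v 1.613 -0.085 3.276
v 1.054 -0.321 3.22
v 1.072 1.285 2.415
v 1.499 0.023 3.455
v 0.89 1.341 2.558
v 1.317 0.079 3.597
v 0.668 1.336 2.643
v 1.095 0.074 3.683
v 0.439 1.271 2.658
v 0.866 0.009 3.697
v 0.239 1.156 2.6
v 0.666 -0.107 3.639
v 0.098 1.008 2.478
v 0.525 -0.255 3.517
v 0.038 0.849 2.311
v 0.465 -0.413 3.35
v 0.067 0.705 2.124
v 0.494 -0.557 3.163
v 0.181 0.597 1.945
v 0.608 -0.665 2.985
v 0.363 0.541 1.803
v 0.79 -0.721 2.842
v 0.585 0.546 1.717
v 1.012 -0.716 2.757
v 0.814 0.611 1.703
v 1.241 -0.651 2.742
v 1.014 0.727 1.761
v 1.441 -0.536 2.8
v 1.155 0.875 1.883
v 1.582 -0.388 2.922
v 1.215 1.033 2.05
v 1.642 -0.229 3.089
f 2 1 5
f 2 5 3
f 3 5 6
f 3 6 4
f 5 1 7
f 5 7 6
f 6 7 8
f 6 8 4
f 7 1 9
f 7 9 8
f 8 9 10
f 8 10 4
f 9 1 11
f 9 11 10
f 10 11 12
f 10 12 4
f 11 1 13
f 11 13 12
f 12 13 14
f 12 14 4
f 13 1 15
f 13 15 14
f 14 15 16
f 14 16 4
f 15 1 17
f 15 17 16
f 16 17 18
f 16 18 4
f 17 1 19
f 17 19 18
f 18 19 20
f 18 20 4
f 19 1 21
f 19 21 20
f 20 21 22
f 20 22 4
f 21 1 23
f 21 23 22
f 22 23 24
f 22 24 4
f 23 1 25
f 23 25 24
f 24 25 26
f 24 26 4
f 25 1 27
f 25 27 26
f 26 27 28
f 26 28 4
f 27 1 29
f 27 29 28
f 28 29 30
f 28 30 4
f 29 1 31
f 29 31 30
f 30 31 32
f 30 32 4
f 31 1 2
f 31 2 32
f 32 2 3
f 32 3 4
f 34 33 36
f 34 36 35
f 36 33 37
f 36 37 35
f 37 33 38
f 37 38 35
f 38 33 39
f 38 39 35
f 39 33 40
f 39 40 35
f 40 33 41
f 40 41 35
f 41 33 42
f 41 42 35
f 42 33 43
f 42 43 35
f 43 33 44
f 43 44 35
f 44 33 45
f 44 45 35
f 45 33 46
f 45 46 35
f 46 33 47
f 46 47 35
f 47 33 48
f 47 48 35
f 48 33 34
f 48 34 35
f 50 49 52
f 50 52 51
f 52 49 53
f 52 53 51
f 53 49 54
f 53 54 51
f 54 49 55
f 54 55 51
f 55 49 56
f 55 56 51
f 56 49 57
f 56 57 51
f 57 49 58
f 57 58 51
f 58 49 59
f 58 59 51
f 59 49 60
f 59 60 51
f 60 49 61
f 60 61 51
f 61 49 62
f 61 62 51
f 62 49 63
f 62 63 51
f 63 49 64
f 63 64 51
f 64 49 65
f 64 65 51
f 65 49 66
f 65 66 51
f 66 49 50
f 66 50 51
f 67 78 72
f 67 72 68
f 67 68 74
f 67 74 77
f 67 77 78
f 68 72 76
f 72 78 71
f 78 77 69
f 77 74 73
f 74 68 75
f 70 76 71
f 70 71 69
f 70 69 73
f 70 73 75
f 70 75 76
f 71 76 72
f 69 71 78
f 73 69 77
f 75 73 74
f 76 75 68
f 80 79 83
f 80 83 81
f 81 83 84
f 81 84 82
f 83 79 85
f 83 85 84
f 84 85 86
f 84 86 82
f 85 79 87
f 85 87 86
f 86 87 88
f 86 88 82
f 87 79 89
f 87 89 88
f 88 89 90
f 88 90 82
f 89 79 91
f 89 91 90
f 90 91 92
f 90 92 82
f 91 79 93
f 91 93 92
f 92 93 94
f 92 94 82
f 93 79 95
f 93 95 94
f 94 95 96
f 94 96 82
f 95 79 97
f 95 97 96
f 96 97 98
f 96 98 82
f 97 79 99
f 97 99 98
f 98 99 100
f 98 100 82
f 99 79 101
f 99 101 100
f 100 101 102
f 100 102 82
f 101 79 103
f 101 103 102
f 102 103 104
f 102 104 82
f 103 79 105
f 103 105 104
f 104 105 106
f 104 106 82
f 105 79 107
f 105 107 106
f 106 107 108
f 106 108 82
f 107 79 109
f 107 109 108
f 108 109 110
f 108 110 82
f 109 79 111
f 109 111 110
f 110 111 112
f 110 112 82
f 111 79 80
f 111 80 112
f 112 80 81
f 112 81 82



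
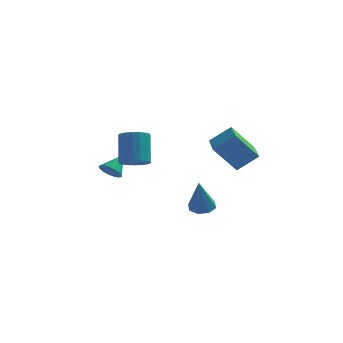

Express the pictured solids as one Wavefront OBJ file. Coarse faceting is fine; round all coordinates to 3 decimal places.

v 3.331 -0.498 0.821
v 2.158 -0.86 2.323
v 2.889 1.07 0.853
v 1.716 0.709 2.355
v 4.424 -0.209 1.745
v 3.251 -0.57 3.247
v 3.982 1.36 1.777
v 2.809 0.998 3.279
v -3.533 0.957 -0.274
v -2.953 1.003 -0.663
v -3.027 1.903 0.594
v -3.157 1.234 -0.795
v -3.447 1.401 -0.808
v -3.757 1.466 -0.699
v -4.015 1.415 -0.492
v -4.163 1.259 -0.235
v -4.167 1.033 0.012
v -4.025 0.79 0.195
v -3.771 0.586 0.27
v -3.462 0.466 0.22
v -3.169 0.459 0.057
v -2.96 0.566 -0.182
v -2.882 0.762 -0.441
v 1.605 -0.782 -1.734
v 2.337 -0.89 -1.757
v 1.555 -1.538 0.214
v 2.2 -0.377 -1.561
v 1.715 -0.1 -1.466
v 1.165 -0.223 -1.528
v 0.874 -0.673 -1.711
v 1.011 -1.187 -1.907
v 1.496 -1.463 -2.001
v 2.046 -1.34 -1.939
v -1.781 -1.288 1.297
v -1.186 -0.776 1.059
v -1.385 0.2 2.665
v -1.979 -0.312 2.903
v -1.487 -0.618 0.926
v -1.686 0.358 2.532
v -1.846 -0.593 0.867
v -2.045 0.383 2.473
v -2.192 -0.706 0.892
v -2.391 0.27 2.498
v -2.457 -0.934 0.998
v -2.656 0.042 2.604
v -2.588 -1.232 1.163
v -2.786 -0.256 2.769
v -2.558 -1.541 1.354
v -2.757 -0.565 2.961
v -2.375 -1.8 1.535
v -2.574 -0.824 3.141
v -2.074 -1.958 1.668
v -2.273 -0.982 3.274
v -1.715 -1.983 1.727
v -1.914 -1.007 3.333
v -1.369 -1.87 1.702
v -1.568 -0.894 3.308
v -1.104 -1.642 1.596
v -1.303 -0.666 3.202
v -0.974 -1.344 1.431
v -1.172 -0.368 3.037
v -1.003 -1.035 1.239
v -1.202 -0.059 2.846
f 2 4 1
f 5 2 1
f 1 4 3
f 3 5 1
f 2 8 4
f 6 2 5
f 6 8 2
f 4 8 3
f 7 5 3
f 3 8 7
f 7 6 5
f 8 6 7
f 10 9 12
f 10 12 11
f 12 9 13
f 12 13 11
f 13 9 14
f 13 14 11
f 14 9 15
f 14 15 11
f 15 9 16
f 15 16 11
f 16 9 17
f 16 17 11
f 17 9 18
f 17 18 11
f 18 9 19
f 18 19 11
f 19 9 20
f 19 20 11
f 20 9 21
f 20 21 11
f 21 9 22
f 21 22 11
f 22 9 23
f 22 23 11
f 23 9 10
f 23 10 11
f 25 24 27
f 25 27 26
f 27 24 28
f 27 28 26
f 28 24 29
f 28 29 26
f 29 24 30
f 29 30 26
f 30 24 31
f 30 31 26
f 31 24 32
f 31 32 26
f 32 24 33
f 32 33 26
f 33 24 25
f 33 25 26
f 35 34 38
f 35 38 36
f 36 38 39
f 36 39 37
f 38 34 40
f 38 40 39
f 39 40 41
f 39 41 37
f 40 34 42
f 40 42 41
f 41 42 43
f 41 43 37
f 42 34 44
f 42 44 43
f 43 44 45
f 43 45 37
f 44 34 46
f 44 46 45
f 45 46 47
f 45 47 37
f 46 34 48
f 46 48 47
f 47 48 49
f 47 49 37
f 48 34 50
f 48 50 49
f 49 50 51
f 49 51 37
f 50 34 52
f 50 52 51
f 51 52 53
f 51 53 37
f 52 34 54
f 52 54 53
f 53 54 55
f 53 55 37
f 54 34 56
f 54 56 55
f 55 56 57
f 55 57 37
f 56 34 58
f 56 58 57
f 57 58 59
f 57 59 37
f 58 34 60
f 58 60 59
f 59 60 61
f 59 61 37
f 60 34 62
f 60 62 61
f 61 62 63
f 61 63 37
f 62 34 35
f 62 35 63
f 63 35 36
f 63 36 37



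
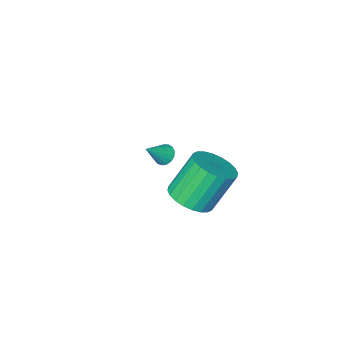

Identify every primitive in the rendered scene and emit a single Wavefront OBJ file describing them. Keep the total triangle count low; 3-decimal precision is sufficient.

v -4.039 -2.544 -0.992
v -3.739 -2.229 -1.36
v -3.021 -2.436 -0.068
v -3.884 -2.045 -1.221
v -4.066 -1.976 -1.029
v -4.241 -2.036 -0.829
v -4.37 -2.213 -0.667
v -4.423 -2.466 -0.579
v -4.389 -2.737 -0.585
v -4.274 -2.963 -0.686
v -4.105 -3.093 -0.856
v -3.922 -3.098 -1.058
v -3.765 -2.975 -1.244
v -3.671 -2.754 -1.374
v -3.662 -2.484 -1.415
v -2.075 2.665 0.85
v -1.298 2.153 1.358
v -2.348 2.383 3.197
v -3.125 2.895 2.69
v -1.167 2.544 1.383
v -2.216 2.774 3.223
v -1.174 2.954 1.328
v -2.224 3.184 3.167
v -1.319 3.32 1.2
v -2.368 3.55 3.039
v -1.578 3.586 1.019
v -2.627 3.816 2.858
v -1.913 3.712 0.812
v -2.962 3.942 2.651
v -2.273 3.678 0.611
v -3.322 3.908 2.45
v -2.603 3.491 0.446
v -3.652 3.721 2.286
v -2.852 3.177 0.343
v -3.902 3.407 2.182
v -2.984 2.786 0.317
v -4.033 3.016 2.157
v -2.976 2.376 0.373
v -4.026 2.606 2.212
v -2.832 2.01 0.501
v -3.881 2.24 2.34
v -2.573 1.744 0.682
v -3.622 1.974 2.521
v -2.238 1.618 0.889
v -3.287 1.848 2.728
v -1.878 1.652 1.09
v -2.927 1.882 2.929
v -1.548 1.839 1.254
v -2.597 2.069 3.094
f 2 1 4
f 2 4 3
f 4 1 5
f 4 5 3
f 5 1 6
f 5 6 3
f 6 1 7
f 6 7 3
f 7 1 8
f 7 8 3
f 8 1 9
f 8 9 3
f 9 1 10
f 9 10 3
f 10 1 11
f 10 11 3
f 11 1 12
f 11 12 3
f 12 1 13
f 12 13 3
f 13 1 14
f 13 14 3
f 14 1 15
f 14 15 3
f 15 1 2
f 15 2 3
f 17 16 20
f 17 20 18
f 18 20 21
f 18 21 19
f 20 16 22
f 20 22 21
f 21 22 23
f 21 23 19
f 22 16 24
f 22 24 23
f 23 24 25
f 23 25 19
f 24 16 26
f 24 26 25
f 25 26 27
f 25 27 19
f 26 16 28
f 26 28 27
f 27 28 29
f 27 29 19
f 28 16 30
f 28 30 29
f 29 30 31
f 29 31 19
f 30 16 32
f 30 32 31
f 31 32 33
f 31 33 19
f 32 16 34
f 32 34 33
f 33 34 35
f 33 35 19
f 34 16 36
f 34 36 35
f 35 36 37
f 35 37 19
f 36 16 38
f 36 38 37
f 37 38 39
f 37 39 19
f 38 16 40
f 38 40 39
f 39 40 41
f 39 41 19
f 40 16 42
f 40 42 41
f 41 42 43
f 41 43 19
f 42 16 44
f 42 44 43
f 43 44 45
f 43 45 19
f 44 16 46
f 44 46 45
f 45 46 47
f 45 47 19
f 46 16 48
f 46 48 47
f 47 48 49
f 47 49 19
f 48 16 17
f 48 17 49
f 49 17 18
f 49 18 19



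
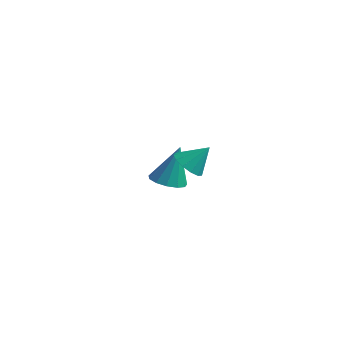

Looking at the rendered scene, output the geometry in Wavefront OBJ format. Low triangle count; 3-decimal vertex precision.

v 0.894 -2.697 2.782
v 1.528 -2.595 2.271
v 1.566 -2.083 3.738
v 1.259 -2.223 2.221
v 0.874 -2.001 2.349
v 0.496 -2 2.614
v 0.244 -2.22 2.933
v 0.198 -2.592 3.203
v 0.374 -2.997 3.34
v 0.714 -3.307 3.3
v 1.112 -3.423 3.095
v 1.44 -3.308 2.791
v 1.595 -3 2.484
v -4.081 3.1 -2.81
v -3.246 2.67 -2.778
v -3.819 3.76 -0.77
v -3.153 3.162 -2.949
v -3.355 3.635 -3.076
v -3.788 3.938 -3.119
v -4.313 3.975 -3.063
v -4.765 3.734 -2.927
v -4.999 3.292 -2.754
v -4.942 2.789 -2.599
v -4.612 2.385 -2.511
v -4.113 2.208 -2.517
v -3.604 2.314 -2.617
f 2 1 4
f 2 4 3
f 4 1 5
f 4 5 3
f 5 1 6
f 5 6 3
f 6 1 7
f 6 7 3
f 7 1 8
f 7 8 3
f 8 1 9
f 8 9 3
f 9 1 10
f 9 10 3
f 10 1 11
f 10 11 3
f 11 1 12
f 11 12 3
f 12 1 13
f 12 13 3
f 13 1 2
f 13 2 3
f 15 14 17
f 15 17 16
f 17 14 18
f 17 18 16
f 18 14 19
f 18 19 16
f 19 14 20
f 19 20 16
f 20 14 21
f 20 21 16
f 21 14 22
f 21 22 16
f 22 14 23
f 22 23 16
f 23 14 24
f 23 24 16
f 24 14 25
f 24 25 16
f 25 14 26
f 25 26 16
f 26 14 15
f 26 15 16



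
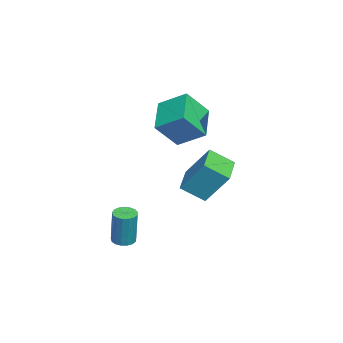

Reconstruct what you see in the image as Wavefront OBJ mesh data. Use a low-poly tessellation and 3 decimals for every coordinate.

v -0.711 2.785 -1.737
v -0.637 1.547 -0.893
v -0.401 3.99 0.004
v -0.327 2.752 0.848
v 1.107 2.708 -2.008
v 1.181 1.47 -1.164
v 1.417 3.913 -0.267
v 1.491 2.675 0.577
v -1.799 0.99 0.44
v -3.735 0.919 1.327
v -1.438 2.466 1.346
v -3.373 2.396 2.233
v -1.107 -0.056 1.867
v -3.042 -0.126 2.754
v -0.745 1.421 2.773
v -2.681 1.35 3.66
v 1.98 -1.179 -4.473
v 2.347 -0.688 -4.569
v 2.687 -0.551 -2.562
v 2.32 -1.041 -2.467
v 2.078 -0.569 -4.532
v 2.418 -0.432 -2.525
v 1.787 -0.59 -4.481
v 2.126 -0.452 -2.474
v 1.539 -0.745 -4.428
v 1.879 -0.608 -2.422
v 1.393 -1 -4.386
v 1.733 -0.863 -2.379
v 1.381 -1.296 -4.364
v 1.721 -1.158 -2.357
v 1.507 -1.565 -4.367
v 1.846 -1.427 -2.36
v 1.741 -1.745 -4.394
v 2.08 -1.608 -2.387
v 2.029 -1.796 -4.439
v 2.369 -1.658 -2.433
v 2.307 -1.705 -4.493
v 2.647 -1.568 -2.486
v 2.51 -1.494 -4.541
v 2.849 -1.357 -2.535
v 2.591 -1.211 -4.575
v 2.931 -1.073 -2.568
v 2.532 -0.92 -4.585
v 2.872 -0.782 -2.578
f 2 4 1
f 5 2 1
f 1 4 3
f 3 5 1
f 2 8 4
f 6 2 5
f 6 8 2
f 4 8 3
f 7 5 3
f 3 8 7
f 7 6 5
f 8 6 7
f 10 12 9
f 13 10 9
f 9 12 11
f 11 13 9
f 10 16 12
f 14 10 13
f 14 16 10
f 12 16 11
f 15 13 11
f 11 16 15
f 15 14 13
f 16 14 15
f 18 17 21
f 18 21 19
f 19 21 22
f 19 22 20
f 21 17 23
f 21 23 22
f 22 23 24
f 22 24 20
f 23 17 25
f 23 25 24
f 24 25 26
f 24 26 20
f 25 17 27
f 25 27 26
f 26 27 28
f 26 28 20
f 27 17 29
f 27 29 28
f 28 29 30
f 28 30 20
f 29 17 31
f 29 31 30
f 30 31 32
f 30 32 20
f 31 17 33
f 31 33 32
f 32 33 34
f 32 34 20
f 33 17 35
f 33 35 34
f 34 35 36
f 34 36 20
f 35 17 37
f 35 37 36
f 36 37 38
f 36 38 20
f 37 17 39
f 37 39 38
f 38 39 40
f 38 40 20
f 39 17 41
f 39 41 40
f 40 41 42
f 40 42 20
f 41 17 43
f 41 43 42
f 42 43 44
f 42 44 20
f 43 17 18
f 43 18 44
f 44 18 19
f 44 19 20



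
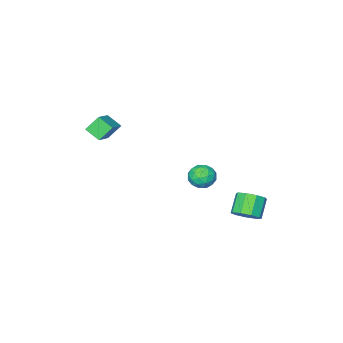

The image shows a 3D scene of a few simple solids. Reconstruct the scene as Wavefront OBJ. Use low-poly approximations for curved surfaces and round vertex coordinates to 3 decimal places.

v -3.539 3.53 -2.231
v -3.051 2.81 -2.213
v -3.853 2.29 -1.232
v -4.341 3.01 -1.249
v -2.838 3.21 -1.827
v -3.64 2.69 -0.846
v -2.953 3.759 -1.63
v -3.755 3.239 -0.649
v -3.342 4.202 -1.714
v -4.144 3.682 -0.733
v -3.824 4.33 -2.04
v -4.626 3.81 -1.058
v -4.172 4.083 -2.455
v -4.974 3.563 -1.473
v -4.224 3.578 -2.765
v -5.026 3.058 -1.783
v -3.956 3.051 -2.825
v -4.758 2.531 -1.844
v -3.492 2.747 -2.607
v -4.294 2.227 -1.626
v -0.212 -4.58 3.08
v 0.963 -3.777 3.788
v -0.495 -3.696 2.548
v 0.68 -2.893 3.256
v 0.5 -4.867 2.224
v 1.675 -4.064 2.932
v 0.217 -3.983 1.692
v 1.392 -3.18 2.4
v -1.655 2.94 1.143
v -1.259 2.478 1.724
v -1.861 1.822 0.396
v -1.465 1.36 0.977
v -2.215 1.7 1.149
v -2.088 2.391 1.611
v -1.032 1.909 0.509
v -0.905 2.6 0.971
v -0.874 1.841 1.333
v -1.605 1.712 1.728
v -1.515 2.588 0.392
v -2.246 2.459 0.787
v -1.439 2.807 1.499
v -1.681 1.493 0.621
v -2.122 1.692 0.722
v -1.89 1.421 1.063
v -1.926 2.756 1.433
v -1.693 2.485 1.774
v -2.255 2.027 1.436
v -1.427 1.815 0.346
v -1.194 1.544 0.687
v -1.23 2.879 1.057
v -0.998 2.608 1.398
v -0.865 2.273 0.684
v -0.98 2.162 1.611
v -1.101 1.504 1.171
v -0.847 1.827 0.897
v -0.772 2.233 1.168
v -1.41 2.086 1.843
v -1.531 1.428 1.404
v -1.972 1.628 1.505
v -1.897 2.034 1.776
v -1.184 1.711 1.613
v -1.589 2.872 0.716
v -1.71 2.214 0.277
v -1.223 2.266 0.344
v -1.148 2.672 0.615
v -2.019 2.796 0.949
v -2.14 2.138 0.509
v -2.348 2.067 0.952
v -2.273 2.473 1.223
v -1.936 2.589 0.507
f 2 1 5
f 2 5 3
f 3 5 6
f 3 6 4
f 5 1 7
f 5 7 6
f 6 7 8
f 6 8 4
f 7 1 9
f 7 9 8
f 8 9 10
f 8 10 4
f 9 1 11
f 9 11 10
f 10 11 12
f 10 12 4
f 11 1 13
f 11 13 12
f 12 13 14
f 12 14 4
f 13 1 15
f 13 15 14
f 14 15 16
f 14 16 4
f 15 1 17
f 15 17 16
f 16 17 18
f 16 18 4
f 17 1 19
f 17 19 18
f 18 19 20
f 18 20 4
f 19 1 2
f 19 2 20
f 20 2 3
f 20 3 4
f 22 24 21
f 25 22 21
f 21 24 23
f 23 25 21
f 22 28 24
f 26 22 25
f 26 28 22
f 24 28 23
f 27 25 23
f 23 28 27
f 27 26 25
f 28 26 27
f 29 66 45
f 66 40 69
f 45 69 34
f 66 69 45
f 29 45 41
f 45 34 46
f 41 46 30
f 45 46 41
f 29 41 50
f 41 30 51
f 50 51 36
f 41 51 50
f 29 50 62
f 50 36 65
f 62 65 39
f 50 65 62
f 29 62 66
f 62 39 70
f 66 70 40
f 62 70 66
f 30 46 57
f 46 34 60
f 57 60 38
f 46 60 57
f 34 69 47
f 69 40 68
f 47 68 33
f 69 68 47
f 40 70 67
f 70 39 63
f 67 63 31
f 70 63 67
f 39 65 64
f 65 36 52
f 64 52 35
f 65 52 64
f 36 51 56
f 51 30 53
f 56 53 37
f 51 53 56
f 32 58 44
f 58 38 59
f 44 59 33
f 58 59 44
f 32 44 42
f 44 33 43
f 42 43 31
f 44 43 42
f 32 42 49
f 42 31 48
f 49 48 35
f 42 48 49
f 32 49 54
f 49 35 55
f 54 55 37
f 49 55 54
f 32 54 58
f 54 37 61
f 58 61 38
f 54 61 58
f 33 59 47
f 59 38 60
f 47 60 34
f 59 60 47
f 31 43 67
f 43 33 68
f 67 68 40
f 43 68 67
f 35 48 64
f 48 31 63
f 64 63 39
f 48 63 64
f 37 55 56
f 55 35 52
f 56 52 36
f 55 52 56
f 38 61 57
f 61 37 53
f 57 53 30
f 61 53 57



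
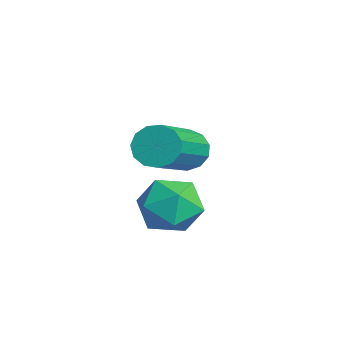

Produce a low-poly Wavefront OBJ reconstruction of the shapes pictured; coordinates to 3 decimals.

v -1.708 3.831 0.424
v -1.283 4.052 0.08
v 0.074 2.949 1.051
v -0.352 2.729 1.396
v -1.306 4.255 0.343
v 0.051 3.152 1.314
v -1.456 4.323 0.631
v -0.099 3.221 1.602
v -1.687 4.236 0.854
v -0.33 3.133 1.825
v -1.925 4.02 0.94
v -0.568 2.917 1.911
v -2.093 3.744 0.863
v -0.736 2.641 1.834
v -2.14 3.496 0.647
v -0.783 2.393 1.618
v -2.05 3.354 0.36
v -0.693 2.252 1.331
v -1.851 3.364 0.093
v -0.494 2.262 1.064
v -1.607 3.523 -0.068
v -0.25 2.42 0.903
v -1.395 3.779 -0.073
v -0.038 2.676 0.898
v 0.015 2.843 0.332
v 0.627 3.227 0.698
v 0.873 2.153 -0.378
v 1.485 2.537 -0.012
v 1.028 2.014 0.404
v 0.498 2.441 0.843
v 1.002 2.939 -0.523
v 0.472 3.366 -0.084
v 1.237 3.286 0.169
v 1.253 2.715 0.743
v 0.247 2.665 -0.423
v 0.263 2.094 0.151
f 2 1 5
f 2 5 3
f 3 5 6
f 3 6 4
f 5 1 7
f 5 7 6
f 6 7 8
f 6 8 4
f 7 1 9
f 7 9 8
f 8 9 10
f 8 10 4
f 9 1 11
f 9 11 10
f 10 11 12
f 10 12 4
f 11 1 13
f 11 13 12
f 12 13 14
f 12 14 4
f 13 1 15
f 13 15 14
f 14 15 16
f 14 16 4
f 15 1 17
f 15 17 16
f 16 17 18
f 16 18 4
f 17 1 19
f 17 19 18
f 18 19 20
f 18 20 4
f 19 1 21
f 19 21 20
f 20 21 22
f 20 22 4
f 21 1 23
f 21 23 22
f 22 23 24
f 22 24 4
f 23 1 2
f 23 2 24
f 24 2 3
f 24 3 4
f 25 36 30
f 25 30 26
f 25 26 32
f 25 32 35
f 25 35 36
f 26 30 34
f 30 36 29
f 36 35 27
f 35 32 31
f 32 26 33
f 28 34 29
f 28 29 27
f 28 27 31
f 28 31 33
f 28 33 34
f 29 34 30
f 27 29 36
f 31 27 35
f 33 31 32
f 34 33 26



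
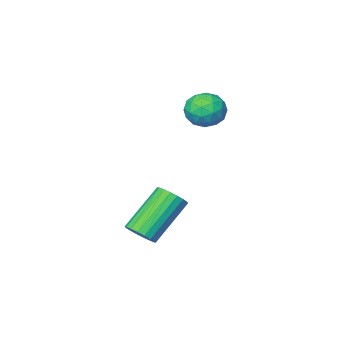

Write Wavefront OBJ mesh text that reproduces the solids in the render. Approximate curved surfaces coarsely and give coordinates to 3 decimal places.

v -1.407 0.677 1.124
v -1.032 0.353 0.701
v -2.208 0.647 0.439
v -1.833 0.323 0.016
v -2.028 0.034 0.566
v -1.533 0.052 0.99
v -1.707 0.948 0.15
v -1.212 0.966 0.574
v -1.218 0.52 0.099
v -1.416 -0.045 0.356
v -1.824 1.045 0.784
v -2.022 0.48 1.041
v -1.149 0.518 0.973
v -2.091 0.482 0.167
v -2.206 0.312 0.491
v -1.985 0.121 0.242
v -1.444 0.341 1.143
v -1.223 0.15 0.894
v -1.809 -0.037 0.815
v -2.017 0.85 0.246
v -1.796 0.659 -0.003
v -1.255 0.879 0.898
v -1.034 0.688 0.649
v -1.431 1.037 0.325
v -1.038 0.425 0.37
v -1.509 0.407 -0.033
v -1.434 0.775 0.046
v -1.143 0.786 0.295
v -1.155 0.093 0.521
v -1.626 0.075 0.118
v -1.74 -0.095 0.442
v -1.449 -0.084 0.691
v -1.264 0.191 0.167
v -1.614 0.925 1.022
v -2.085 0.907 0.619
v -1.791 1.084 0.449
v -1.5 1.095 0.698
v -1.731 0.593 1.173
v -2.202 0.575 0.77
v -2.097 0.214 0.845
v -1.806 0.225 1.094
v -1.976 0.809 0.973
v 1.161 1.744 -3.073
v 1.493 1.852 -2.714
v 0.35 1.625 -1.589
v 0.019 1.516 -1.947
v 1.405 2.051 -2.763
v 0.263 1.824 -1.637
v 1.27 2.189 -2.873
v 0.127 1.962 -1.747
v 1.113 2.239 -3.022
v -0.03 2.011 -1.897
v 0.965 2.19 -3.182
v -0.177 1.963 -2.056
v 0.857 2.054 -3.32
v -0.286 1.826 -2.194
v 0.808 1.856 -3.409
v -0.334 1.628 -2.283
v 0.83 1.635 -3.431
v -0.313 1.408 -2.306
v 0.917 1.436 -3.383
v -0.225 1.209 -2.257
v 1.053 1.298 -3.273
v -0.09 1.071 -2.147
v 1.21 1.249 -3.123
v 0.067 1.021 -1.998
v 1.357 1.297 -2.964
v 0.215 1.07 -1.838
v 1.466 1.434 -2.826
v 0.323 1.206 -1.7
v 1.514 1.632 -2.737
v 0.372 1.404 -1.611
f 1 38 17
f 38 12 41
f 17 41 6
f 38 41 17
f 1 17 13
f 17 6 18
f 13 18 2
f 17 18 13
f 1 13 22
f 13 2 23
f 22 23 8
f 13 23 22
f 1 22 34
f 22 8 37
f 34 37 11
f 22 37 34
f 1 34 38
f 34 11 42
f 38 42 12
f 34 42 38
f 2 18 29
f 18 6 32
f 29 32 10
f 18 32 29
f 6 41 19
f 41 12 40
f 19 40 5
f 41 40 19
f 12 42 39
f 42 11 35
f 39 35 3
f 42 35 39
f 11 37 36
f 37 8 24
f 36 24 7
f 37 24 36
f 8 23 28
f 23 2 25
f 28 25 9
f 23 25 28
f 4 30 16
f 30 10 31
f 16 31 5
f 30 31 16
f 4 16 14
f 16 5 15
f 14 15 3
f 16 15 14
f 4 14 21
f 14 3 20
f 21 20 7
f 14 20 21
f 4 21 26
f 21 7 27
f 26 27 9
f 21 27 26
f 4 26 30
f 26 9 33
f 30 33 10
f 26 33 30
f 5 31 19
f 31 10 32
f 19 32 6
f 31 32 19
f 3 15 39
f 15 5 40
f 39 40 12
f 15 40 39
f 7 20 36
f 20 3 35
f 36 35 11
f 20 35 36
f 9 27 28
f 27 7 24
f 28 24 8
f 27 24 28
f 10 33 29
f 33 9 25
f 29 25 2
f 33 25 29
f 44 43 47
f 44 47 45
f 45 47 48
f 45 48 46
f 47 43 49
f 47 49 48
f 48 49 50
f 48 50 46
f 49 43 51
f 49 51 50
f 50 51 52
f 50 52 46
f 51 43 53
f 51 53 52
f 52 53 54
f 52 54 46
f 53 43 55
f 53 55 54
f 54 55 56
f 54 56 46
f 55 43 57
f 55 57 56
f 56 57 58
f 56 58 46
f 57 43 59
f 57 59 58
f 58 59 60
f 58 60 46
f 59 43 61
f 59 61 60
f 60 61 62
f 60 62 46
f 61 43 63
f 61 63 62
f 62 63 64
f 62 64 46
f 63 43 65
f 63 65 64
f 64 65 66
f 64 66 46
f 65 43 67
f 65 67 66
f 66 67 68
f 66 68 46
f 67 43 69
f 67 69 68
f 68 69 70
f 68 70 46
f 69 43 71
f 69 71 70
f 70 71 72
f 70 72 46
f 71 43 44
f 71 44 72
f 72 44 45
f 72 45 46



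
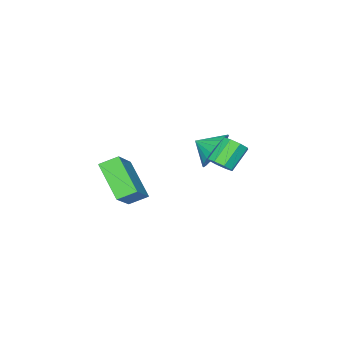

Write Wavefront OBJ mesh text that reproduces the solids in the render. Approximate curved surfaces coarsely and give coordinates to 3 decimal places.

v 2.008 -1.286 0.105
v 1.575 -2.788 1.477
v 3.382 -0.63 1.258
v 2.95 -2.132 2.63
v 2.65 -1.868 -0.33
v 2.218 -3.37 1.042
v 4.025 -1.212 0.823
v 3.592 -2.714 2.195
v -2.182 -1.221 1.236
v -1.337 -1.23 0.579
v -1.858 -2.159 1.664
v -1.182 -1.026 0.909
v -1.179 -0.852 1.288
v -1.329 -0.734 1.66
v -1.608 -0.69 1.967
v -1.975 -0.727 2.162
v -2.373 -0.84 2.217
v -2.743 -1.01 2.123
v -3.026 -1.213 1.893
v -3.181 -1.417 1.563
v -3.184 -1.591 1.184
v -3.035 -1.709 0.812
v -2.755 -1.753 0.506
v -2.388 -1.715 0.31
v -1.99 -1.603 0.255
v -1.621 -1.432 0.35
v -0.725 0.328 1.53
v -0.434 0.819 1.795
v -1.404 0.864 2.776
v -1.695 0.372 2.51
v -0.76 0.954 1.466
v -1.73 0.998 2.447
v -1.066 0.721 1.175
v -2.036 0.766 2.156
v -1.172 0.258 1.091
v -2.142 0.303 2.072
v -1.016 -0.164 1.264
v -1.986 -0.119 2.245
v -0.69 -0.298 1.593
v -1.66 -0.254 2.574
v -0.384 -0.066 1.884
v -1.354 -0.021 2.865
v -0.278 0.397 1.968
v -1.248 0.442 2.949
f 2 4 1
f 5 2 1
f 1 4 3
f 3 5 1
f 2 8 4
f 6 2 5
f 6 8 2
f 4 8 3
f 7 5 3
f 3 8 7
f 7 6 5
f 8 6 7
f 10 9 12
f 10 12 11
f 12 9 13
f 12 13 11
f 13 9 14
f 13 14 11
f 14 9 15
f 14 15 11
f 15 9 16
f 15 16 11
f 16 9 17
f 16 17 11
f 17 9 18
f 17 18 11
f 18 9 19
f 18 19 11
f 19 9 20
f 19 20 11
f 20 9 21
f 20 21 11
f 21 9 22
f 21 22 11
f 22 9 23
f 22 23 11
f 23 9 24
f 23 24 11
f 24 9 25
f 24 25 11
f 25 9 26
f 25 26 11
f 26 9 10
f 26 10 11
f 28 27 31
f 28 31 29
f 29 31 32
f 29 32 30
f 31 27 33
f 31 33 32
f 32 33 34
f 32 34 30
f 33 27 35
f 33 35 34
f 34 35 36
f 34 36 30
f 35 27 37
f 35 37 36
f 36 37 38
f 36 38 30
f 37 27 39
f 37 39 38
f 38 39 40
f 38 40 30
f 39 27 41
f 39 41 40
f 40 41 42
f 40 42 30
f 41 27 43
f 41 43 42
f 42 43 44
f 42 44 30
f 43 27 28
f 43 28 44
f 44 28 29
f 44 29 30



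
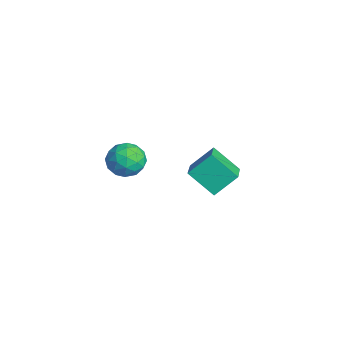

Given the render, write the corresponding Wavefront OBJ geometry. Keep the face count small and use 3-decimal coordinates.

v -3.273 3.538 -3.579
v -4.035 2.743 -2.682
v -3.273 4.481 -2.743
v -4.035 3.686 -1.847
v -2.125 3.054 -3.033
v -2.887 2.259 -2.137
v -2.125 3.997 -2.198
v -2.887 3.202 -1.301
v -0.464 -0.449 1.94
v 0.102 -0.233 1.469
v -0.322 -1.627 1.571
v 0.244 -1.411 1.1
v 0.347 -1.387 1.86
v 0.26 -0.659 2.088
v -0.48 -1.201 0.952
v -0.567 -0.473 1.18
v 0.093 -0.698 0.858
v 0.603 -0.813 1.419
v -0.823 -1.047 1.621
v -0.313 -1.162 2.182
v -0.193 -0.238 1.737
v -0.027 -1.622 1.303
v 0.034 -1.608 1.75
v 0.367 -1.481 1.473
v -0.101 -0.488 2.101
v 0.232 -0.361 1.824
v 0.376 -1.039 2.054
v -0.452 -1.499 1.216
v -0.119 -1.372 0.939
v -0.587 -0.379 1.567
v -0.254 -0.252 1.29
v -0.596 -0.821 0.986
v 0.134 -0.384 1.101
v 0.217 -1.076 0.884
v -0.208 -0.953 0.797
v -0.259 -0.525 0.931
v 0.434 -0.452 1.431
v 0.517 -1.144 1.214
v 0.578 -1.129 1.661
v 0.527 -0.702 1.795
v 0.428 -0.725 1.072
v -0.737 -0.716 1.826
v -0.654 -1.408 1.609
v -0.747 -1.158 1.245
v -0.798 -0.731 1.379
v -0.437 -0.784 2.156
v -0.354 -1.476 1.939
v 0.039 -1.335 2.109
v -0.012 -0.907 2.243
v -0.648 -1.135 1.968
f 2 4 1
f 5 2 1
f 1 4 3
f 3 5 1
f 2 8 4
f 6 2 5
f 6 8 2
f 4 8 3
f 7 5 3
f 3 8 7
f 7 6 5
f 8 6 7
f 9 46 25
f 46 20 49
f 25 49 14
f 46 49 25
f 9 25 21
f 25 14 26
f 21 26 10
f 25 26 21
f 9 21 30
f 21 10 31
f 30 31 16
f 21 31 30
f 9 30 42
f 30 16 45
f 42 45 19
f 30 45 42
f 9 42 46
f 42 19 50
f 46 50 20
f 42 50 46
f 10 26 37
f 26 14 40
f 37 40 18
f 26 40 37
f 14 49 27
f 49 20 48
f 27 48 13
f 49 48 27
f 20 50 47
f 50 19 43
f 47 43 11
f 50 43 47
f 19 45 44
f 45 16 32
f 44 32 15
f 45 32 44
f 16 31 36
f 31 10 33
f 36 33 17
f 31 33 36
f 12 38 24
f 38 18 39
f 24 39 13
f 38 39 24
f 12 24 22
f 24 13 23
f 22 23 11
f 24 23 22
f 12 22 29
f 22 11 28
f 29 28 15
f 22 28 29
f 12 29 34
f 29 15 35
f 34 35 17
f 29 35 34
f 12 34 38
f 34 17 41
f 38 41 18
f 34 41 38
f 13 39 27
f 39 18 40
f 27 40 14
f 39 40 27
f 11 23 47
f 23 13 48
f 47 48 20
f 23 48 47
f 15 28 44
f 28 11 43
f 44 43 19
f 28 43 44
f 17 35 36
f 35 15 32
f 36 32 16
f 35 32 36
f 18 41 37
f 41 17 33
f 37 33 10
f 41 33 37



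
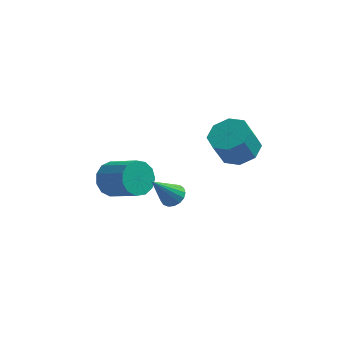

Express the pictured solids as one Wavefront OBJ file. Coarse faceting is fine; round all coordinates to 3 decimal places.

v -3.64 2.043 -1.367
v -3.32 1.751 -2.087
v -2.121 1.006 -1.253
v -2.44 1.297 -0.533
v -3.114 2.17 -2.009
v -1.915 1.424 -1.176
v -3.074 2.548 -1.728
v -1.875 1.803 -0.894
v -3.214 2.766 -1.332
v -2.015 2.021 -0.498
v -3.489 2.754 -0.947
v -2.29 2.009 -0.113
v -3.812 2.517 -0.695
v -2.613 1.771 0.139
v -4.08 2.129 -0.657
v -2.881 1.383 0.177
v -4.208 1.713 -0.844
v -3.009 0.967 -0.01
v -4.156 1.402 -1.197
v -2.957 0.657 -0.363
v -3.94 1.295 -1.604
v -2.74 0.549 -0.77
v -3.628 1.425 -1.936
v -2.429 0.679 -1.102
v -0.94 0.411 -0.661
v -0.592 -0.027 -0.685
v -1.66 -0.231 0.641
v -0.464 0.148 -0.527
v -0.445 0.384 -0.4
v -0.539 0.625 -0.333
v -0.725 0.818 -0.341
v -0.961 0.918 -0.422
v -1.191 0.901 -0.558
v -1.364 0.773 -0.717
v -1.44 0.561 -0.863
v -1.401 0.316 -0.963
v -1.257 0.092 -0.994
v -1.04 -0.059 -0.948
v -0.8 -0.101 -0.837
v 1.461 1.831 1.305
v 1.983 2.458 1.686
v 1.581 2.096 2.835
v 1.059 1.469 2.455
v 1.352 2.693 1.539
v 0.95 2.331 2.688
v 0.785 2.423 1.256
v 0.383 2.061 2.405
v 0.614 1.806 1.002
v 0.212 1.444 2.151
v 0.939 1.204 0.925
v 0.537 0.842 2.074
v 1.57 0.969 1.072
v 1.168 0.607 2.221
v 2.137 1.239 1.355
v 1.735 0.877 2.504
v 2.308 1.856 1.609
v 1.906 1.494 2.758
f 2 1 5
f 2 5 3
f 3 5 6
f 3 6 4
f 5 1 7
f 5 7 6
f 6 7 8
f 6 8 4
f 7 1 9
f 7 9 8
f 8 9 10
f 8 10 4
f 9 1 11
f 9 11 10
f 10 11 12
f 10 12 4
f 11 1 13
f 11 13 12
f 12 13 14
f 12 14 4
f 13 1 15
f 13 15 14
f 14 15 16
f 14 16 4
f 15 1 17
f 15 17 16
f 16 17 18
f 16 18 4
f 17 1 19
f 17 19 18
f 18 19 20
f 18 20 4
f 19 1 21
f 19 21 20
f 20 21 22
f 20 22 4
f 21 1 23
f 21 23 22
f 22 23 24
f 22 24 4
f 23 1 2
f 23 2 24
f 24 2 3
f 24 3 4
f 26 25 28
f 26 28 27
f 28 25 29
f 28 29 27
f 29 25 30
f 29 30 27
f 30 25 31
f 30 31 27
f 31 25 32
f 31 32 27
f 32 25 33
f 32 33 27
f 33 25 34
f 33 34 27
f 34 25 35
f 34 35 27
f 35 25 36
f 35 36 27
f 36 25 37
f 36 37 27
f 37 25 38
f 37 38 27
f 38 25 39
f 38 39 27
f 39 25 26
f 39 26 27
f 41 40 44
f 41 44 42
f 42 44 45
f 42 45 43
f 44 40 46
f 44 46 45
f 45 46 47
f 45 47 43
f 46 40 48
f 46 48 47
f 47 48 49
f 47 49 43
f 48 40 50
f 48 50 49
f 49 50 51
f 49 51 43
f 50 40 52
f 50 52 51
f 51 52 53
f 51 53 43
f 52 40 54
f 52 54 53
f 53 54 55
f 53 55 43
f 54 40 56
f 54 56 55
f 55 56 57
f 55 57 43
f 56 40 41
f 56 41 57
f 57 41 42
f 57 42 43



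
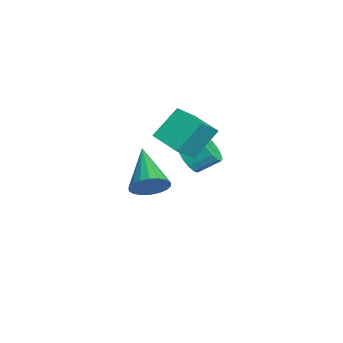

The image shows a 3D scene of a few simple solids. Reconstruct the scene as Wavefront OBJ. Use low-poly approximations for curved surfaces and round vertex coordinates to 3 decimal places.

v 3.367 -2.712 2.561
v 3.662 -3.154 3.212
v 1.493 -2.608 3.479
v 3.731 -2.801 3.313
v 3.728 -2.43 3.265
v 3.654 -2.115 3.078
v 3.523 -1.918 2.788
v 3.361 -1.879 2.453
v 3.2 -2.005 2.14
v 3.073 -2.271 1.91
v 3.004 -2.624 1.809
v 3.007 -2.995 1.857
v 3.081 -3.309 2.044
v 3.212 -3.506 2.334
v 3.374 -3.545 2.669
v 3.534 -3.42 2.982
v -2.282 0.162 -0.303
v -1.709 -0.208 0.114
v -1.564 0.768 0.781
v -2.138 1.138 0.363
v -1.511 -0.023 -0.199
v -1.367 0.952 0.467
v -1.52 0.211 -0.54
v -1.375 1.187 0.126
v -1.733 0.433 -0.818
v -1.588 1.408 -0.152
v -2.093 0.581 -0.958
v -1.949 1.557 -0.292
v -2.504 0.618 -0.922
v -2.36 1.593 -0.256
v -2.856 0.532 -0.721
v -2.711 1.508 -0.054
v -3.053 0.348 -0.407
v -2.909 1.323 0.259
v -3.045 0.113 -0.066
v -2.9 1.089 0.6
v -2.832 -0.108 0.212
v -2.687 0.867 0.878
v -2.471 -0.257 0.352
v -2.327 0.719 1.018
v -2.06 -0.293 0.316
v -1.916 0.682 0.982
v -2.345 -0.605 0.824
v -2.784 0.536 2.034
v -1.204 0.15 0.525
v -1.643 1.291 1.735
v -1.377 -1.571 2.085
v -1.816 -0.43 3.295
v -0.236 -0.816 1.786
v -0.675 0.325 2.996
f 2 1 4
f 2 4 3
f 4 1 5
f 4 5 3
f 5 1 6
f 5 6 3
f 6 1 7
f 6 7 3
f 7 1 8
f 7 8 3
f 8 1 9
f 8 9 3
f 9 1 10
f 9 10 3
f 10 1 11
f 10 11 3
f 11 1 12
f 11 12 3
f 12 1 13
f 12 13 3
f 13 1 14
f 13 14 3
f 14 1 15
f 14 15 3
f 15 1 16
f 15 16 3
f 16 1 2
f 16 2 3
f 18 17 21
f 18 21 19
f 19 21 22
f 19 22 20
f 21 17 23
f 21 23 22
f 22 23 24
f 22 24 20
f 23 17 25
f 23 25 24
f 24 25 26
f 24 26 20
f 25 17 27
f 25 27 26
f 26 27 28
f 26 28 20
f 27 17 29
f 27 29 28
f 28 29 30
f 28 30 20
f 29 17 31
f 29 31 30
f 30 31 32
f 30 32 20
f 31 17 33
f 31 33 32
f 32 33 34
f 32 34 20
f 33 17 35
f 33 35 34
f 34 35 36
f 34 36 20
f 35 17 37
f 35 37 36
f 36 37 38
f 36 38 20
f 37 17 39
f 37 39 38
f 38 39 40
f 38 40 20
f 39 17 41
f 39 41 40
f 40 41 42
f 40 42 20
f 41 17 18
f 41 18 42
f 42 18 19
f 42 19 20
f 44 46 43
f 47 44 43
f 43 46 45
f 45 47 43
f 44 50 46
f 48 44 47
f 48 50 44
f 46 50 45
f 49 47 45
f 45 50 49
f 49 48 47
f 50 48 49



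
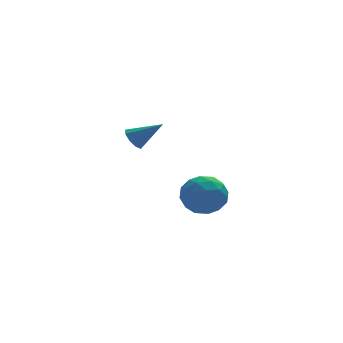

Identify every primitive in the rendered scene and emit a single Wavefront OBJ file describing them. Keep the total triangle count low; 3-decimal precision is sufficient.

v -1.168 4.161 -4.148
v -0.689 4.38 -3.262
v -0.851 2.54 -3.918
v -0.372 2.759 -3.032
v -1.393 2.877 -3.108
v -1.589 3.878 -3.251
v 0.049 3.042 -3.929
v -0.147 4.043 -4.072
v 0.063 3.688 -3.127
v -0.828 3.586 -2.62
v -0.712 3.334 -4.56
v -1.603 3.232 -4.053
v -0.956 4.413 -3.725
v -0.584 2.507 -3.455
v -1.184 2.576 -3.5
v -0.902 2.705 -2.979
v -1.485 4.118 -3.718
v -1.203 4.247 -3.198
v -1.617 3.363 -3.107
v -0.337 2.673 -3.982
v -0.055 2.802 -3.462
v -0.638 4.215 -4.201
v -0.356 4.344 -3.68
v 0.077 3.557 -4.073
v -0.232 4.135 -3.125
v -0.046 3.182 -2.99
v 0.201 3.348 -3.518
v 0.086 3.937 -3.601
v -0.756 4.075 -2.827
v -0.57 3.122 -2.692
v -1.17 3.191 -2.737
v -1.285 3.78 -2.82
v -0.314 3.668 -2.748
v -0.97 3.798 -4.488
v -0.784 2.845 -4.353
v -0.255 3.14 -4.36
v -0.37 3.729 -4.443
v -1.494 3.738 -4.19
v -1.308 2.785 -4.055
v -1.626 2.983 -3.579
v -1.741 3.572 -3.662
v -1.226 3.252 -4.432
v -4.36 0.802 1.062
v -4.026 0.791 0.638
v -3.36 0.398 1.858
v -4.018 1.125 0.796
v -4.169 1.307 1.079
v -4.41 1.253 1.354
v -4.627 0.988 1.492
v -4.719 0.636 1.429
v -4.643 0.361 1.194
v -4.434 0.293 0.897
v -4.19 0.463 0.677
f 1 38 17
f 38 12 41
f 17 41 6
f 38 41 17
f 1 17 13
f 17 6 18
f 13 18 2
f 17 18 13
f 1 13 22
f 13 2 23
f 22 23 8
f 13 23 22
f 1 22 34
f 22 8 37
f 34 37 11
f 22 37 34
f 1 34 38
f 34 11 42
f 38 42 12
f 34 42 38
f 2 18 29
f 18 6 32
f 29 32 10
f 18 32 29
f 6 41 19
f 41 12 40
f 19 40 5
f 41 40 19
f 12 42 39
f 42 11 35
f 39 35 3
f 42 35 39
f 11 37 36
f 37 8 24
f 36 24 7
f 37 24 36
f 8 23 28
f 23 2 25
f 28 25 9
f 23 25 28
f 4 30 16
f 30 10 31
f 16 31 5
f 30 31 16
f 4 16 14
f 16 5 15
f 14 15 3
f 16 15 14
f 4 14 21
f 14 3 20
f 21 20 7
f 14 20 21
f 4 21 26
f 21 7 27
f 26 27 9
f 21 27 26
f 4 26 30
f 26 9 33
f 30 33 10
f 26 33 30
f 5 31 19
f 31 10 32
f 19 32 6
f 31 32 19
f 3 15 39
f 15 5 40
f 39 40 12
f 15 40 39
f 7 20 36
f 20 3 35
f 36 35 11
f 20 35 36
f 9 27 28
f 27 7 24
f 28 24 8
f 27 24 28
f 10 33 29
f 33 9 25
f 29 25 2
f 33 25 29
f 44 43 46
f 44 46 45
f 46 43 47
f 46 47 45
f 47 43 48
f 47 48 45
f 48 43 49
f 48 49 45
f 49 43 50
f 49 50 45
f 50 43 51
f 50 51 45
f 51 43 52
f 51 52 45
f 52 43 53
f 52 53 45
f 53 43 44
f 53 44 45

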